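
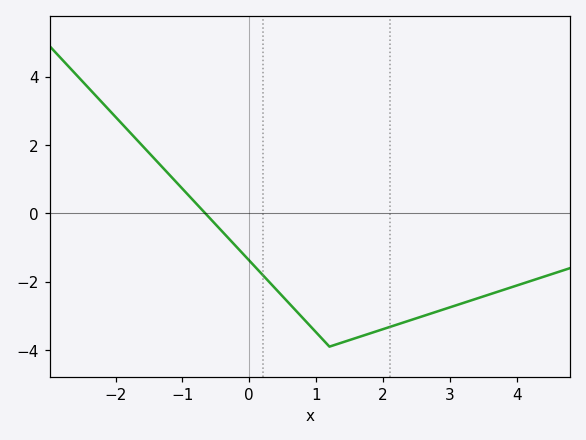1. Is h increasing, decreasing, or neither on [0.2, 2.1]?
neither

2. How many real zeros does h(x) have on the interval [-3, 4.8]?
1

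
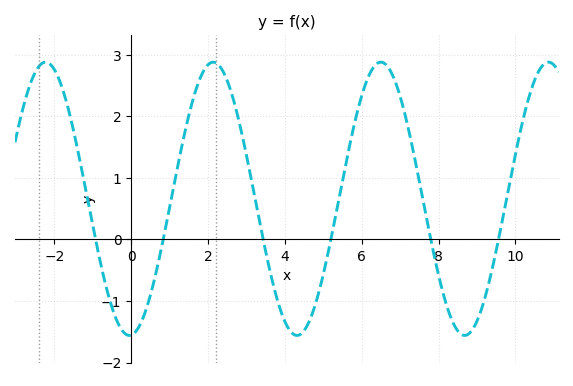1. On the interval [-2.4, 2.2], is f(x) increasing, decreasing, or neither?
neither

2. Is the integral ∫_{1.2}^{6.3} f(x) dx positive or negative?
positive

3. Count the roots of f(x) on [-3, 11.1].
6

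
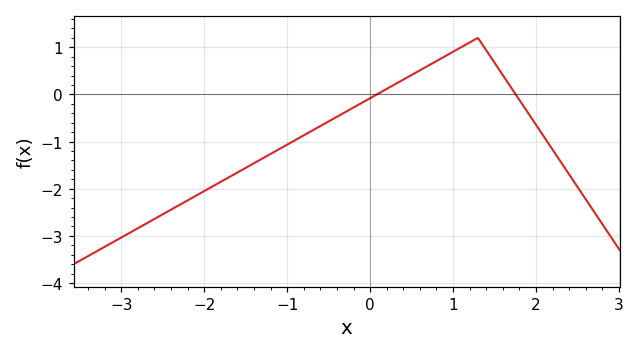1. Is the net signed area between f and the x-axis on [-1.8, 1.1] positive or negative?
negative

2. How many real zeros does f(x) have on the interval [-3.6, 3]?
2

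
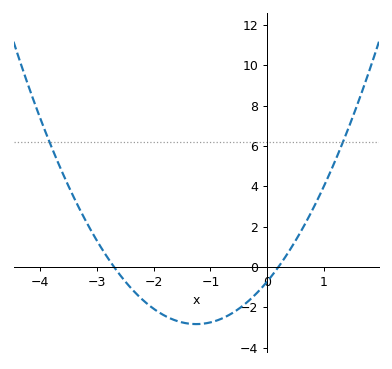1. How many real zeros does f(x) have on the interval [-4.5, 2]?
2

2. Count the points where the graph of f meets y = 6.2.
2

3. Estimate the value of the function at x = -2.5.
-0.8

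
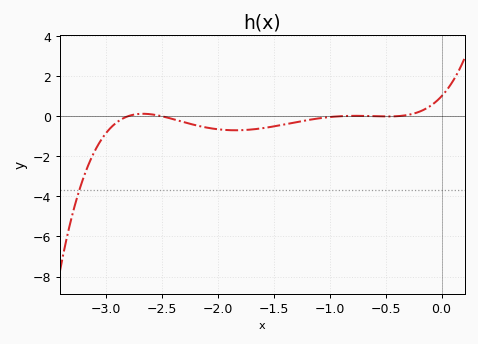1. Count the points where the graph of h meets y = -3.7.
1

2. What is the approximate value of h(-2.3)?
-0.2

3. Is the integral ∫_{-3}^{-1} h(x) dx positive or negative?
negative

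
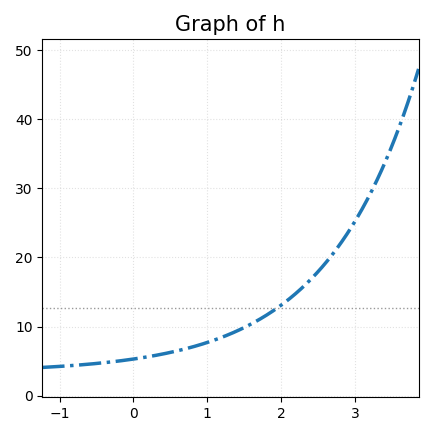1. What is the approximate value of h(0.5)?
6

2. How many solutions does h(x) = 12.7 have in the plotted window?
1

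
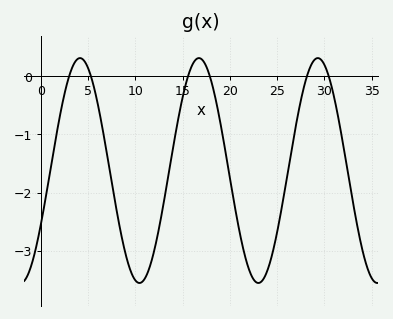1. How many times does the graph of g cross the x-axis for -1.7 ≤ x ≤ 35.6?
6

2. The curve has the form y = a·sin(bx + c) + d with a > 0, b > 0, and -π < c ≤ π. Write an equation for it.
y = 1.93sin(0.5x - 0.512) - 1.62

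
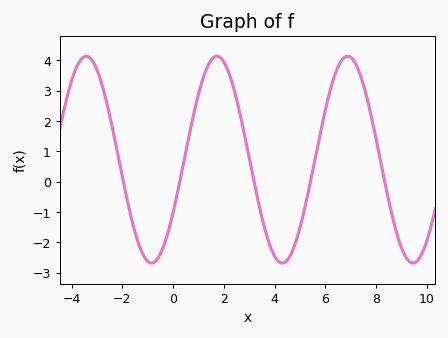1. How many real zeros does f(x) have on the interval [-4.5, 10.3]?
5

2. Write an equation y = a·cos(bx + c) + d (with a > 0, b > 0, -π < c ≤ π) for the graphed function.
y = 3.41cos(1.2x - 2.1) + 0.73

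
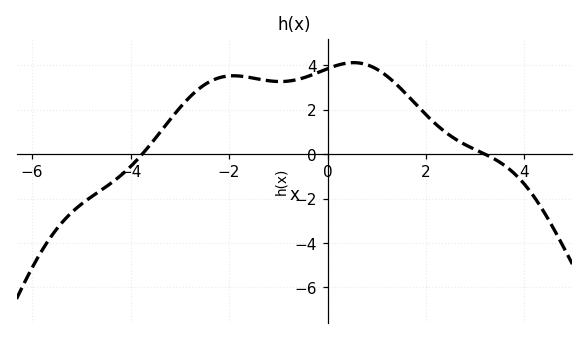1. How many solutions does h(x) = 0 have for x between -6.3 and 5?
2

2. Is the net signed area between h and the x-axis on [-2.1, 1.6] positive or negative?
positive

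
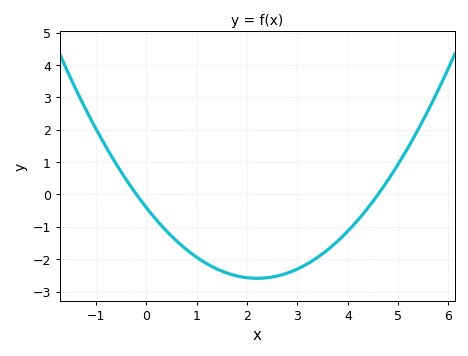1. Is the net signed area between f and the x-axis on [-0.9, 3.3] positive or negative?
negative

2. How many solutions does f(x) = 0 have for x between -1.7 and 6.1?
2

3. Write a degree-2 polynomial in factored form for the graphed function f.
y = 0.45(x + 0.2)(x - 4.6)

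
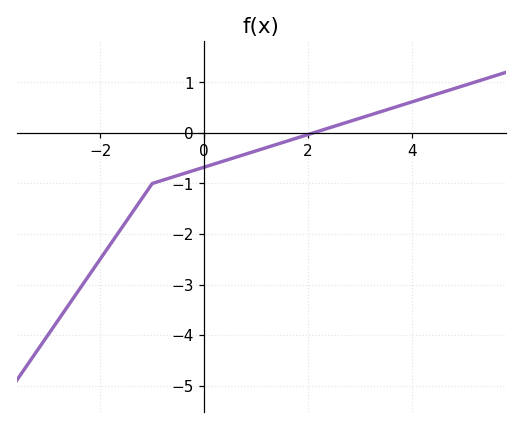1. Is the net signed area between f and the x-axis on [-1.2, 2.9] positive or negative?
negative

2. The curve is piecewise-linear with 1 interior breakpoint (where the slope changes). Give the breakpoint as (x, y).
(-1, -1)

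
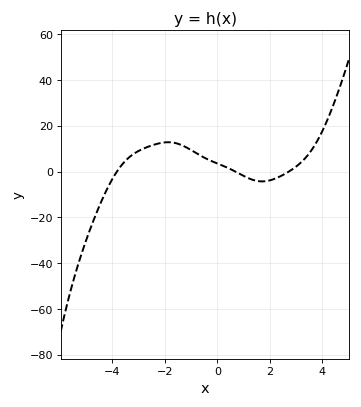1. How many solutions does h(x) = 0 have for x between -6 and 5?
3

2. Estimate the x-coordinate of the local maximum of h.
-1.87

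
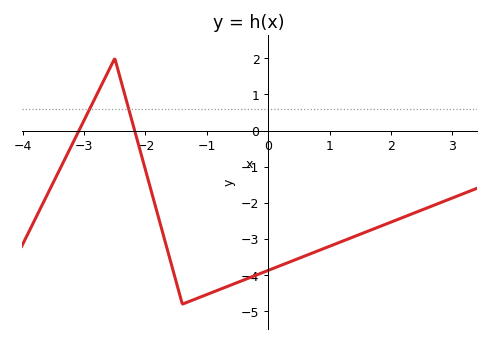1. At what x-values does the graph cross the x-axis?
-3.1, -2.2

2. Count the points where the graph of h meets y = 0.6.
2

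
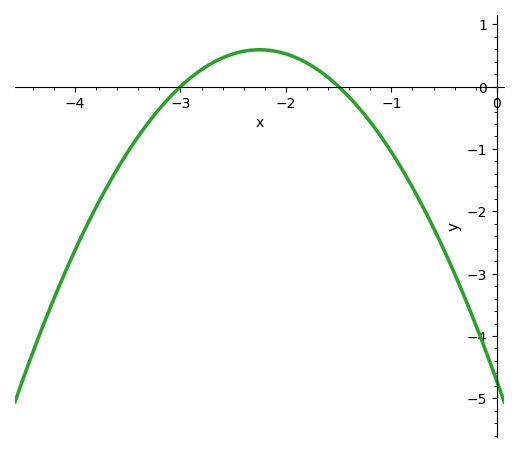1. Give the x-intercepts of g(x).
-3, -1.5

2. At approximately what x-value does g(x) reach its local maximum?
-2.25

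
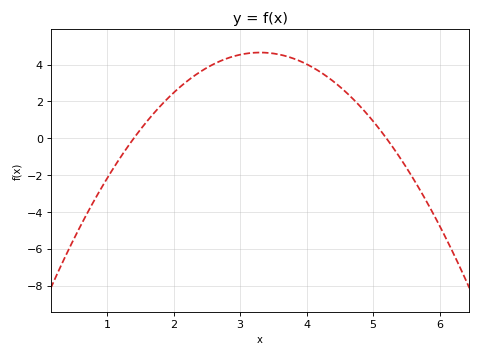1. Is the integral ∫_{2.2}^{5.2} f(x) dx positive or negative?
positive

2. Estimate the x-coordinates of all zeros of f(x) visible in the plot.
1.4, 5.2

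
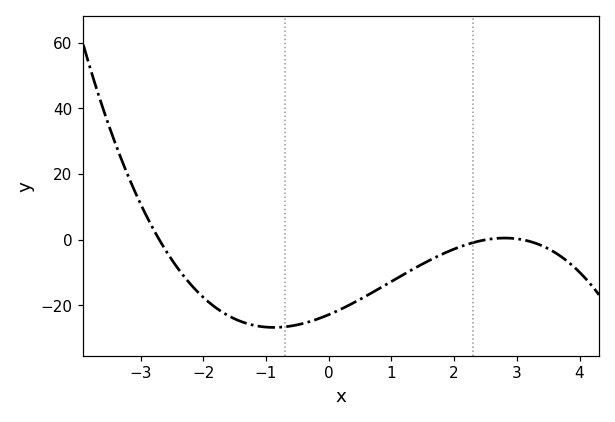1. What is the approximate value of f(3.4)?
-1.8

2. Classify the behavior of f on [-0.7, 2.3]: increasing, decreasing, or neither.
increasing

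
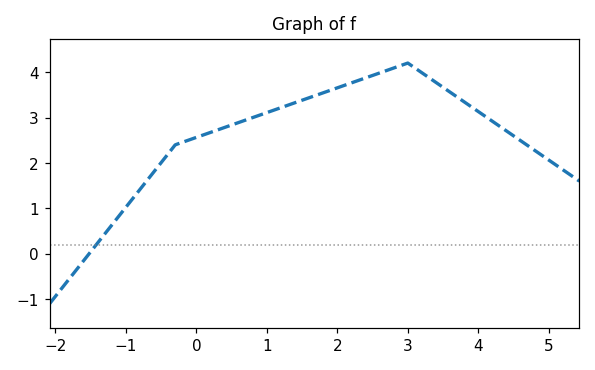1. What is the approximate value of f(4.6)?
2.5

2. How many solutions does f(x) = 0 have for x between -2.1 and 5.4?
1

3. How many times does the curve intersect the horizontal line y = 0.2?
1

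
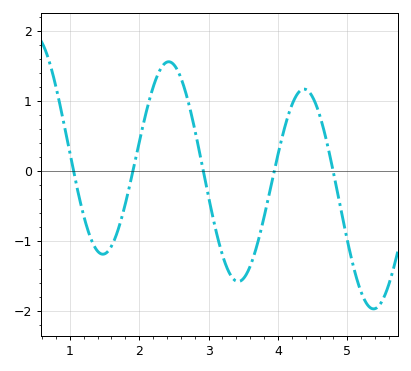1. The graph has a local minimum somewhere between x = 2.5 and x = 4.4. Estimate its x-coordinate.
3.43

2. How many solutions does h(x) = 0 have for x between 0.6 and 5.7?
5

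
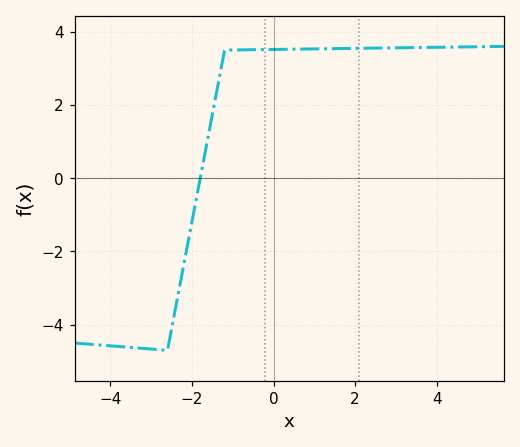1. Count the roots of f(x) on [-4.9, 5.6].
1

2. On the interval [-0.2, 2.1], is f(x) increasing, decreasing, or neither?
increasing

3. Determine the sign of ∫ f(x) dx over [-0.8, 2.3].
positive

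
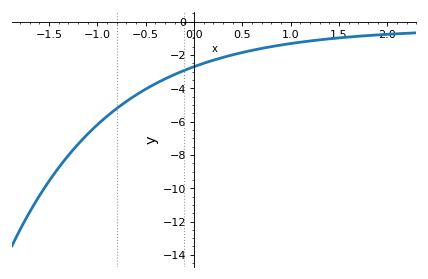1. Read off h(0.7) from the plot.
-1.6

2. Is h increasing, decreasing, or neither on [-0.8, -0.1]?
increasing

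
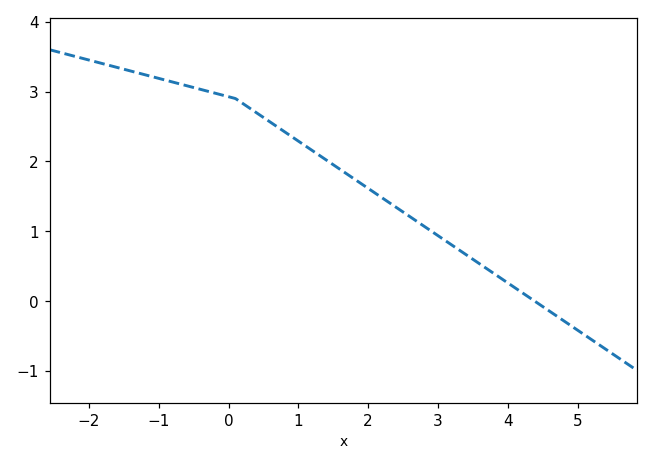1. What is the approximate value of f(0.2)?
2.8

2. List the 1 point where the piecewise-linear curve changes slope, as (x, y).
(0.1, 2.9)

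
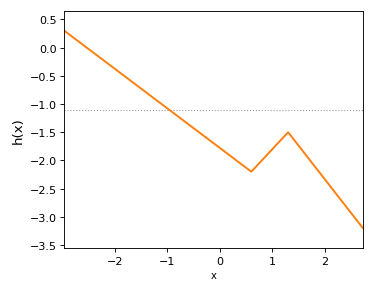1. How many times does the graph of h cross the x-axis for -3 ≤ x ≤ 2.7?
1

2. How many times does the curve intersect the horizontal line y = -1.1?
1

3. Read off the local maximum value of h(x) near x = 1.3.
-1.5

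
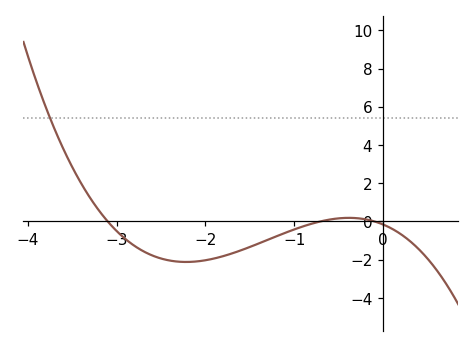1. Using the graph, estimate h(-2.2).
-2.2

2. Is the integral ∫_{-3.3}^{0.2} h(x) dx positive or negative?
negative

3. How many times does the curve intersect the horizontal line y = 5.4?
1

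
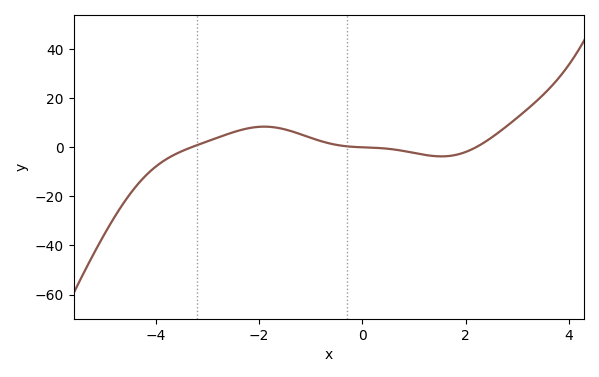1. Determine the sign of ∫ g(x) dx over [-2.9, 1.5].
positive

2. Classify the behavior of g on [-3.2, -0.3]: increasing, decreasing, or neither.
neither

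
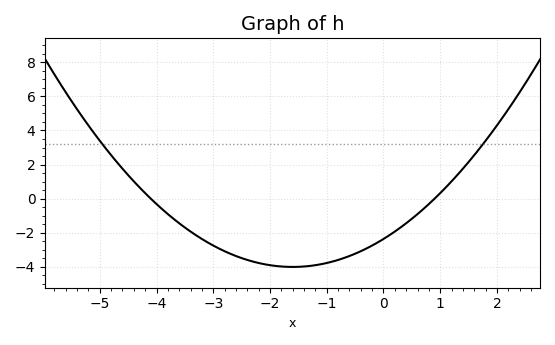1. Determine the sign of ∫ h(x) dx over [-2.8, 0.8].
negative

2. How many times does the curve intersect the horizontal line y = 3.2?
2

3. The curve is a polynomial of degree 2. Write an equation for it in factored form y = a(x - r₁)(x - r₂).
y = 0.64(x + 4.1)(x - 0.9)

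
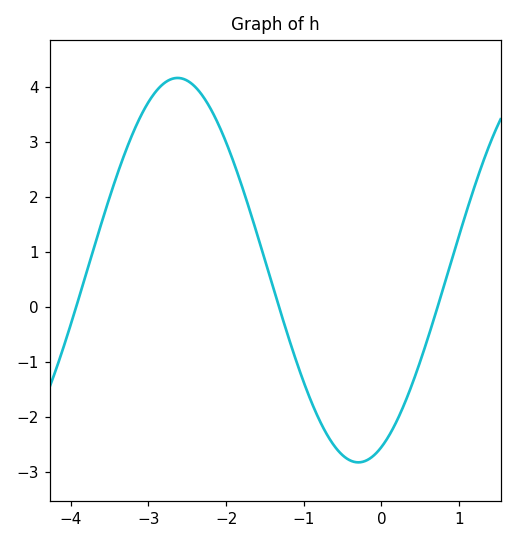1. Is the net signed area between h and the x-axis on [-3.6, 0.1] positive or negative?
positive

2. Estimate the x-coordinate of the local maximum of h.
-2.63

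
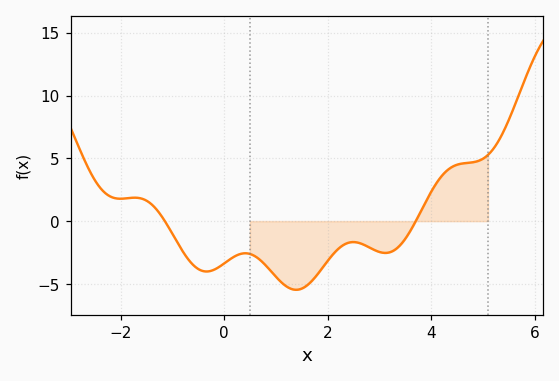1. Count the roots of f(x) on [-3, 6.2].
2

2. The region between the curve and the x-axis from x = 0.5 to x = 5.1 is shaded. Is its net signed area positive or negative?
negative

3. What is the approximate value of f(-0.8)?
-2.5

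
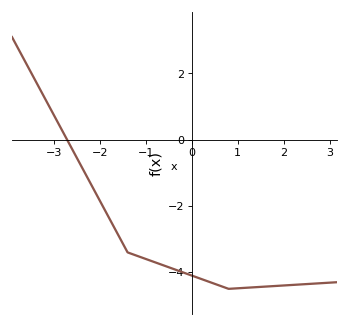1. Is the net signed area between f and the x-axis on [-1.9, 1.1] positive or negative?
negative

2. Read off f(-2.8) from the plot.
0.215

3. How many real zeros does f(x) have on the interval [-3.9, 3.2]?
1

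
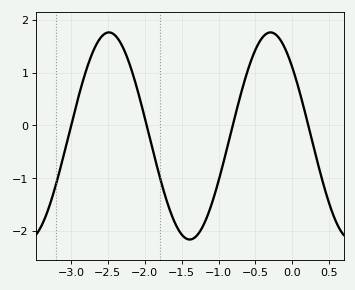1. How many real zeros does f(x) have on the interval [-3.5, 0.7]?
4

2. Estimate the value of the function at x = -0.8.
0.044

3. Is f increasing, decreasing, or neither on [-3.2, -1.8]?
neither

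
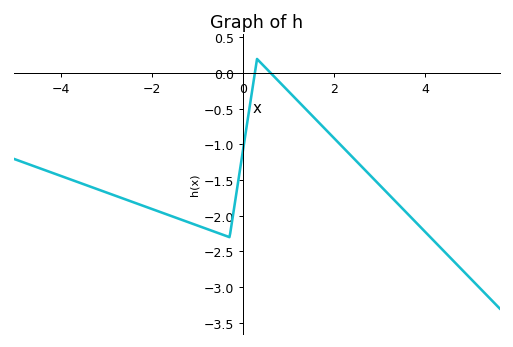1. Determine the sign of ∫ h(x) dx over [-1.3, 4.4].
negative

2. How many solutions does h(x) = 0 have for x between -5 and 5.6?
2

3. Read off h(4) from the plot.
-2.23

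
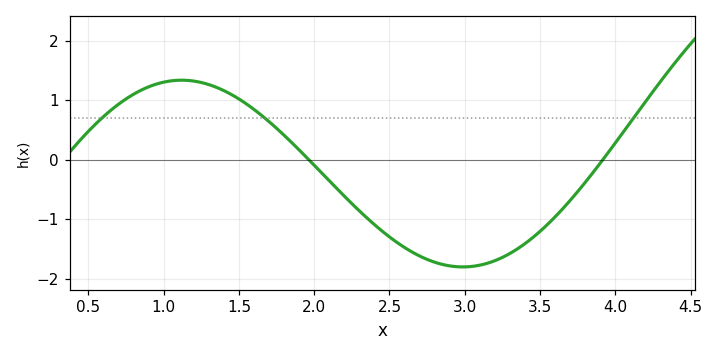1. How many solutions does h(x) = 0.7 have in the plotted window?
3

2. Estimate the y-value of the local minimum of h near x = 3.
-1.8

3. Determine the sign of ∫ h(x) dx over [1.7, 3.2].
negative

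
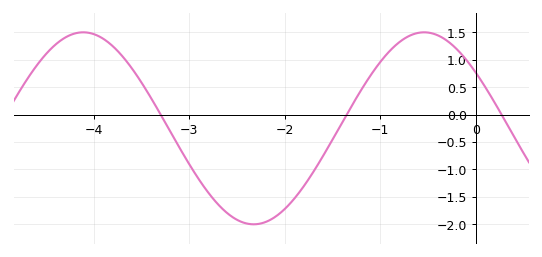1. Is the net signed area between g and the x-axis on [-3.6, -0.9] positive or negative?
negative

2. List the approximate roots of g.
-3.3, -1.35, 0.272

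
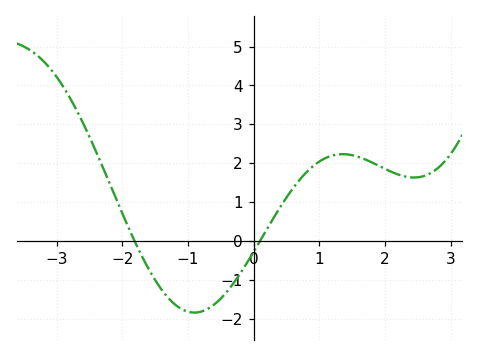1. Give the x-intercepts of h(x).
-1.81, 0.098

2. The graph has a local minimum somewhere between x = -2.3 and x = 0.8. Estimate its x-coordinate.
-0.902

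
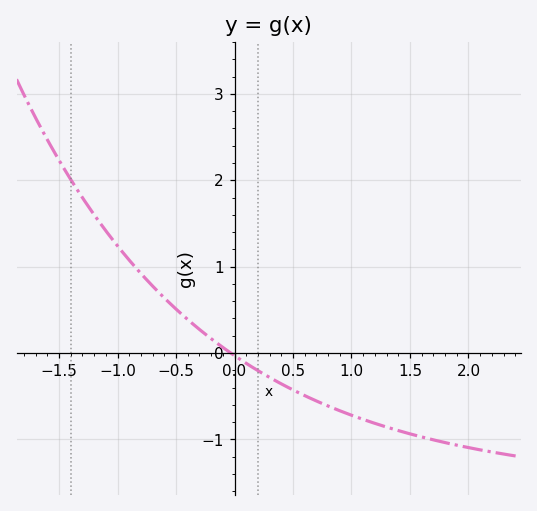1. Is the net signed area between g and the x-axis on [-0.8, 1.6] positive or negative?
negative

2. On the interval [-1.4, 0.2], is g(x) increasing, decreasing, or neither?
decreasing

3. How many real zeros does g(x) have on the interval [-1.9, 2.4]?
1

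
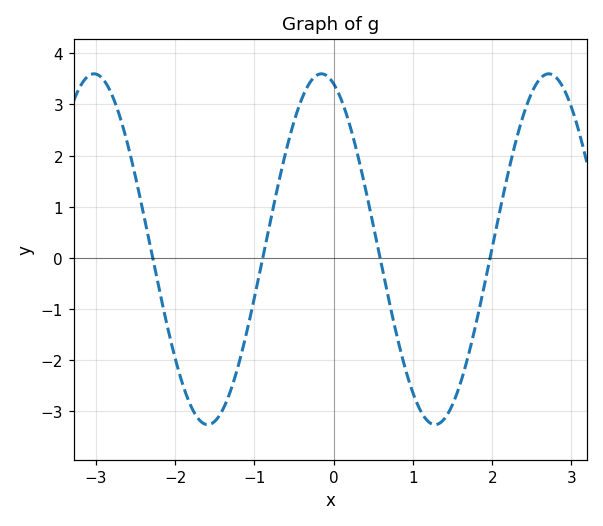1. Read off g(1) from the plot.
-2.6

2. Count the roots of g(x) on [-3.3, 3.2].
4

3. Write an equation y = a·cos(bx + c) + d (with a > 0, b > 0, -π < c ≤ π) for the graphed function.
y = 3.43cos(2.2x + 0.34) + 0.17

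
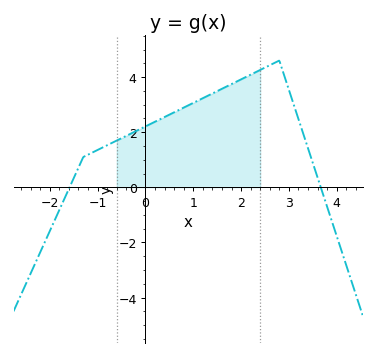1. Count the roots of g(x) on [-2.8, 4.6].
2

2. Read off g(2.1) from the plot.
4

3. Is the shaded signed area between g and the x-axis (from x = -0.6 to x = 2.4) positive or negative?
positive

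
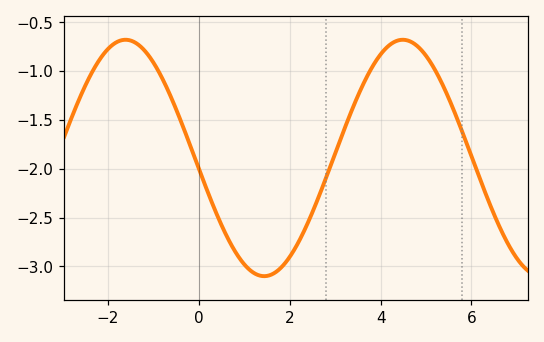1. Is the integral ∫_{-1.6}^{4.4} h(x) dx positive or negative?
negative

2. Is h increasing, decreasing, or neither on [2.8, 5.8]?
neither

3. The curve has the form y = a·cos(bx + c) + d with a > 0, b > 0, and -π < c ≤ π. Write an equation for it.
y = 1.21cos(1x + 1.7) - 1.89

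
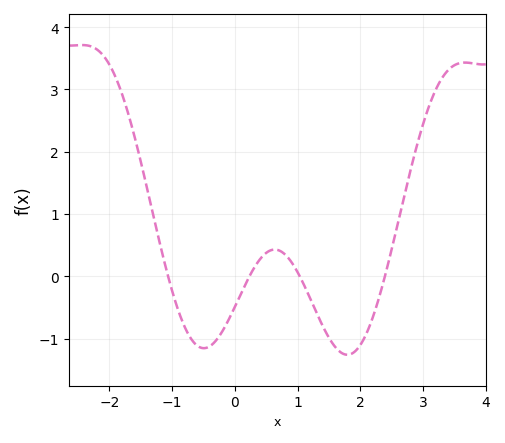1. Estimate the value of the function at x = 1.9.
-1.2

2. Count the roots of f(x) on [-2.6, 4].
4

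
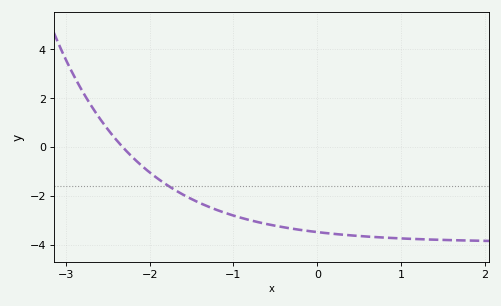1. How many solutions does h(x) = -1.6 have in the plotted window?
1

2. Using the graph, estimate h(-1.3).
-2.44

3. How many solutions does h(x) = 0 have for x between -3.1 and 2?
1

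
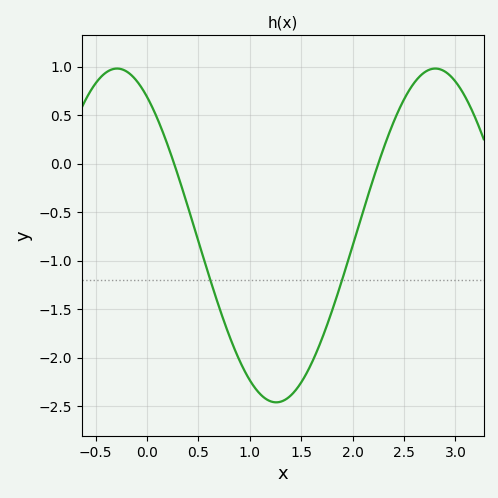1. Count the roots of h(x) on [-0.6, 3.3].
2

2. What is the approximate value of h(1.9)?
-1.19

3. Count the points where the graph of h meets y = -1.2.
2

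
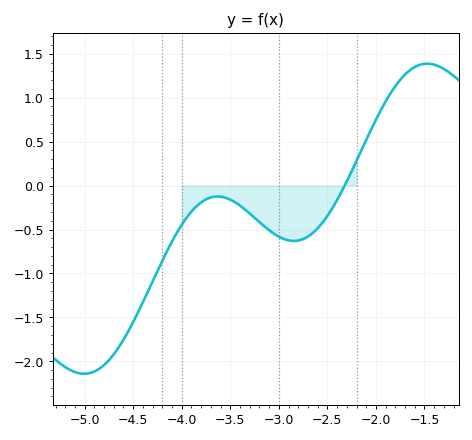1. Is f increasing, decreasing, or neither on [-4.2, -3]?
neither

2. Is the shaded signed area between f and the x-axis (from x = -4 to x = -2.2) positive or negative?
negative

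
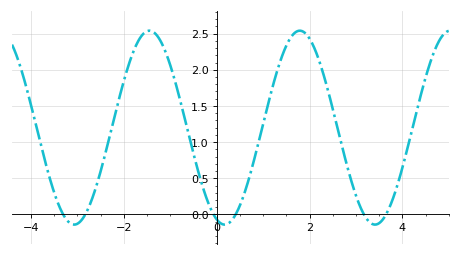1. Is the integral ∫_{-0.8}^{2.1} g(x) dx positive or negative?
positive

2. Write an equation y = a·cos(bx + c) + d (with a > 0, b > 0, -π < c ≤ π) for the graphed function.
y = 1.34cos(1.94x + 2.81) + 1.2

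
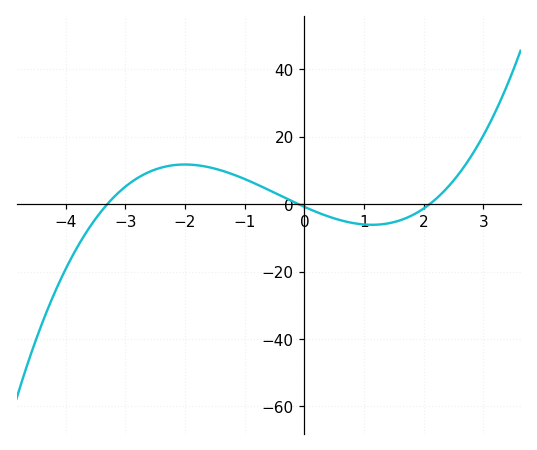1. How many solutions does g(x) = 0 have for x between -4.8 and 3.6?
3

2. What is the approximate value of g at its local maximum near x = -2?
12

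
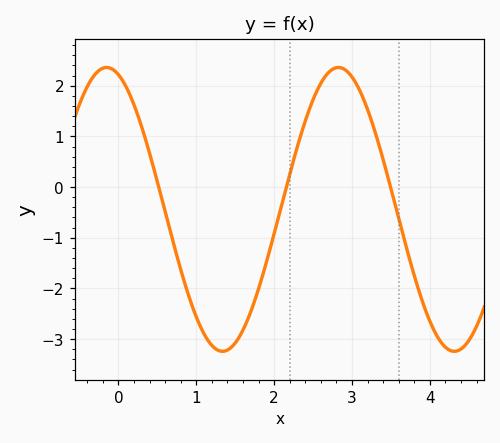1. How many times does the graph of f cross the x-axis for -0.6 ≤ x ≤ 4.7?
3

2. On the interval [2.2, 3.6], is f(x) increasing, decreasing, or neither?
neither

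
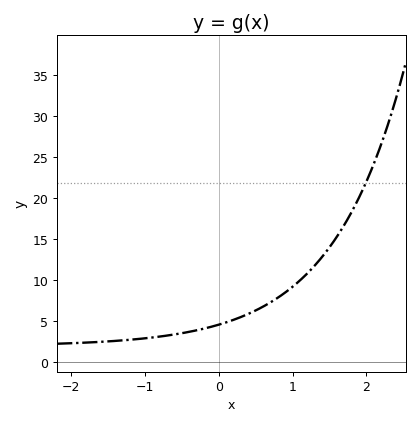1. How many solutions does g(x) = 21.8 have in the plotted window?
1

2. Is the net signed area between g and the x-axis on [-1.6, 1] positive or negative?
positive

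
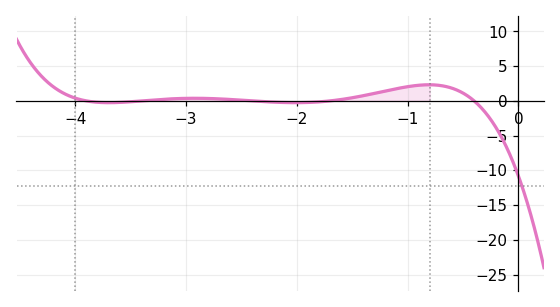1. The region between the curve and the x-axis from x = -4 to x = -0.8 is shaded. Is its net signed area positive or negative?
positive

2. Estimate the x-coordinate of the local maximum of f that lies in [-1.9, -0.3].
-0.8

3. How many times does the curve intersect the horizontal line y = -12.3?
1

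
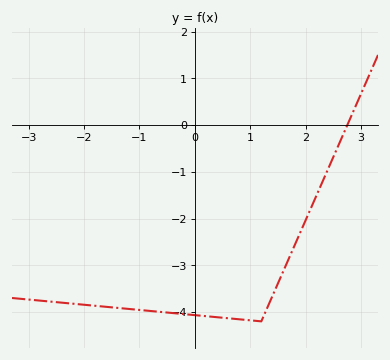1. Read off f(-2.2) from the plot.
-3.82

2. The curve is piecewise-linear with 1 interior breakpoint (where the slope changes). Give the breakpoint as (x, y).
(1.2, -4.2)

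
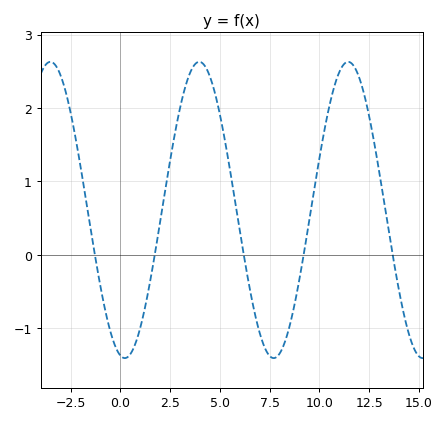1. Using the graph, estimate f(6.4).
-0.31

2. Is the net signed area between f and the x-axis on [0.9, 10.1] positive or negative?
positive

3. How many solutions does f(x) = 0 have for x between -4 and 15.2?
5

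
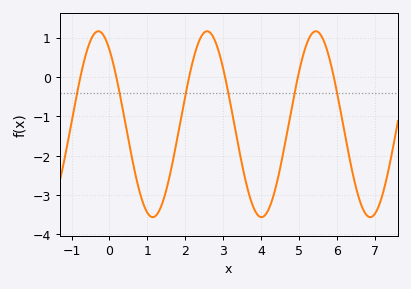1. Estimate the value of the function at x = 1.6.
-2.5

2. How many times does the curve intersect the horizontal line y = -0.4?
6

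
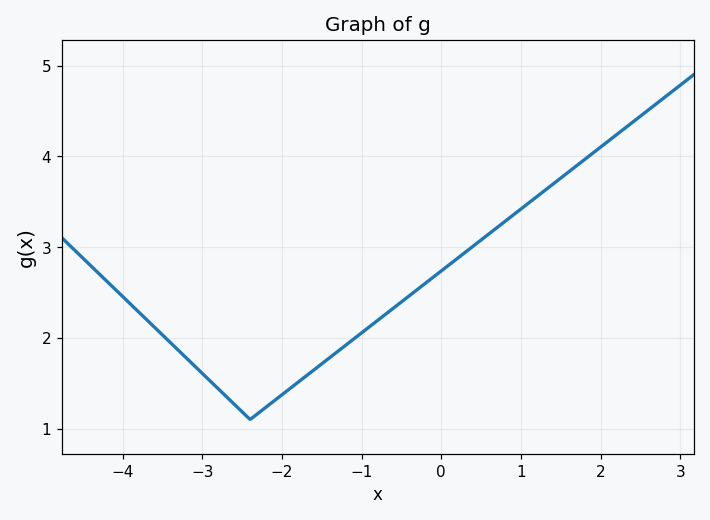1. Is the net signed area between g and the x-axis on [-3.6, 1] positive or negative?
positive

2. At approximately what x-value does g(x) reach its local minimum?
-2.4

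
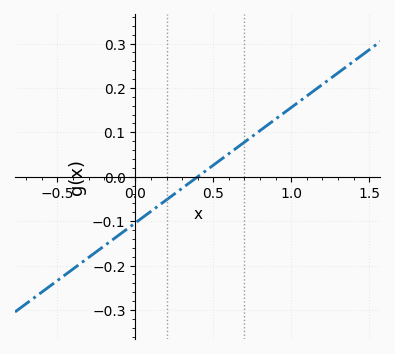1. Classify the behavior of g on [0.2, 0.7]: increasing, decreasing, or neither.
increasing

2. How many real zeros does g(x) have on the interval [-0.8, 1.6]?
1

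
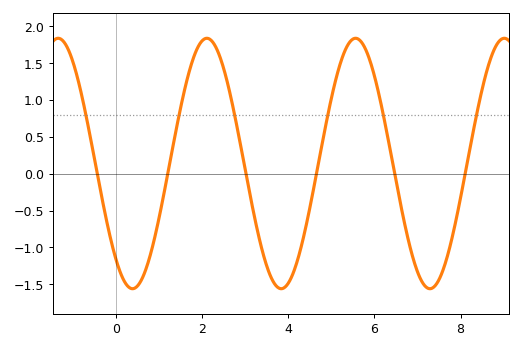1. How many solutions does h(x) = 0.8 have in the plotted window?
6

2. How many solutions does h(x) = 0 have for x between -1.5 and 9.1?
6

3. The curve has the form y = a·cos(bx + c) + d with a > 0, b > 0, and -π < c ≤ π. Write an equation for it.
y = 1.7cos(1.82x + 2.44) + 0.14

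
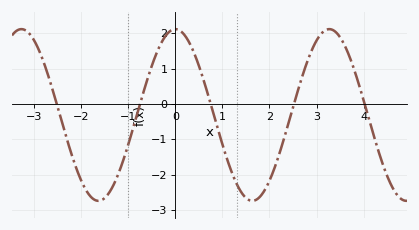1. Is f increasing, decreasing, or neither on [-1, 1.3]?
neither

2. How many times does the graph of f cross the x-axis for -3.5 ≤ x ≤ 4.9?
5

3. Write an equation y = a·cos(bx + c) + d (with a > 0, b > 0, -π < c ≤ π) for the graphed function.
y = 2.43cos(1.9x + 0) - 0.31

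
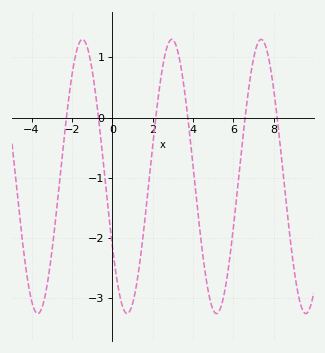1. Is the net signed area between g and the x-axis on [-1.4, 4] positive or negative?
negative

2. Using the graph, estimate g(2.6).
1.03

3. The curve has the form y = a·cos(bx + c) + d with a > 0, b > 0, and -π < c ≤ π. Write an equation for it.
y = 2.28cos(1.42x + 2.1) - 0.98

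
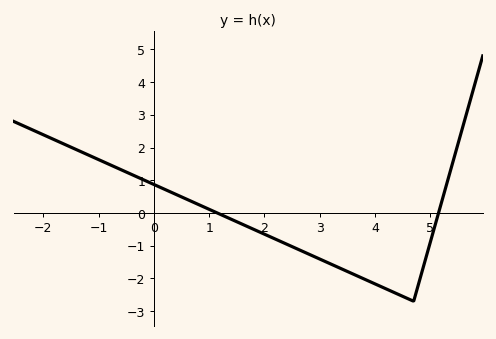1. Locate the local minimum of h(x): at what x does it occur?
4.7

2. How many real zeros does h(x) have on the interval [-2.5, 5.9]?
2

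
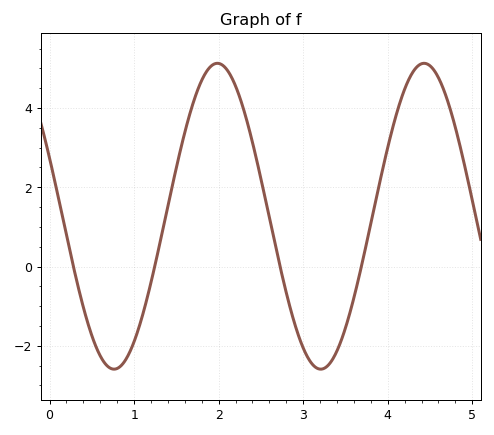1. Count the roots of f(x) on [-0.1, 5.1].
4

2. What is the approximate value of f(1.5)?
2.4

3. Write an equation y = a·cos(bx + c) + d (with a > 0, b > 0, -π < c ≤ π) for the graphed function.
y = 3.86cos(2.6x + 1.2) + 1.27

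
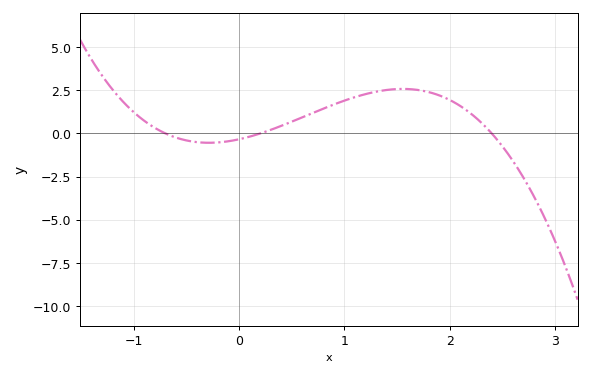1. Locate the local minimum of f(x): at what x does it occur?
-0.288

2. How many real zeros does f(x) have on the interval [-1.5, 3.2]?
3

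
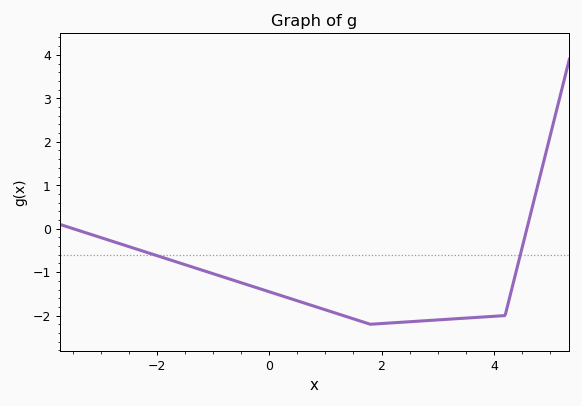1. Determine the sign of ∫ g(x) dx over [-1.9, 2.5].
negative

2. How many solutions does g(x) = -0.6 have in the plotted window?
2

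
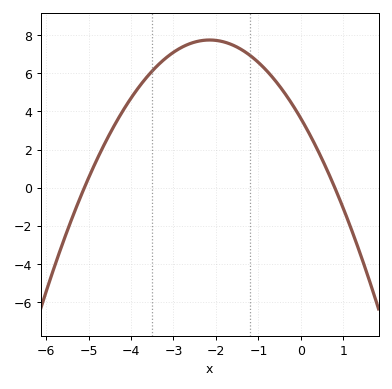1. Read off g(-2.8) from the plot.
7.4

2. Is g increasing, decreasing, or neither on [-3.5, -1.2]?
neither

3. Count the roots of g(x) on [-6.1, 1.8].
2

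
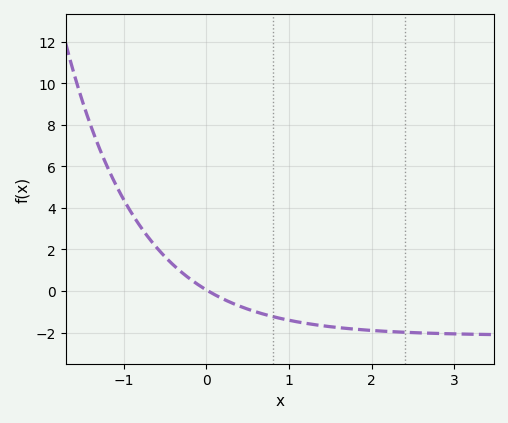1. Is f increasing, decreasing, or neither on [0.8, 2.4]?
decreasing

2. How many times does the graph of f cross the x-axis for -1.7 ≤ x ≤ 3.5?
1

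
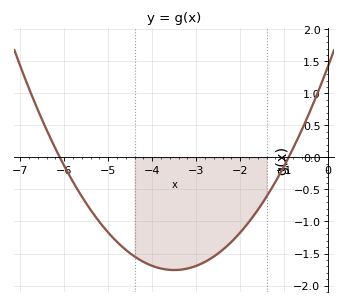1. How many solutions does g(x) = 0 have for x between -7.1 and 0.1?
2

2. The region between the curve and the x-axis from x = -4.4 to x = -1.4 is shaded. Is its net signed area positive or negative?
negative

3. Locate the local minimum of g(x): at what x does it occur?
-3.5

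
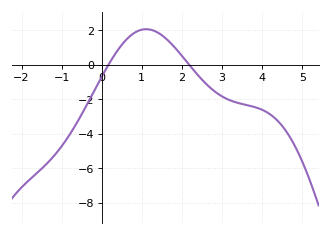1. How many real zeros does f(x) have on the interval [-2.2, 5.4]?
2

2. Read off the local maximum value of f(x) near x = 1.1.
2.06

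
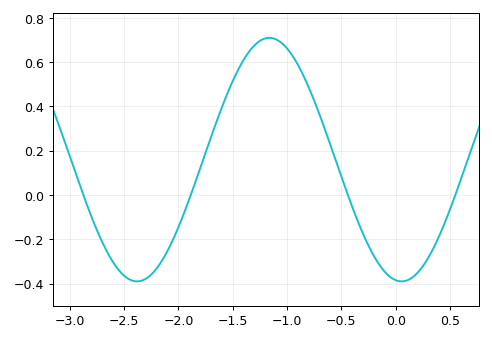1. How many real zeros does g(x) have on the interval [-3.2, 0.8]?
4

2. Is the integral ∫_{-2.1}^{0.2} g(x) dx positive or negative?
positive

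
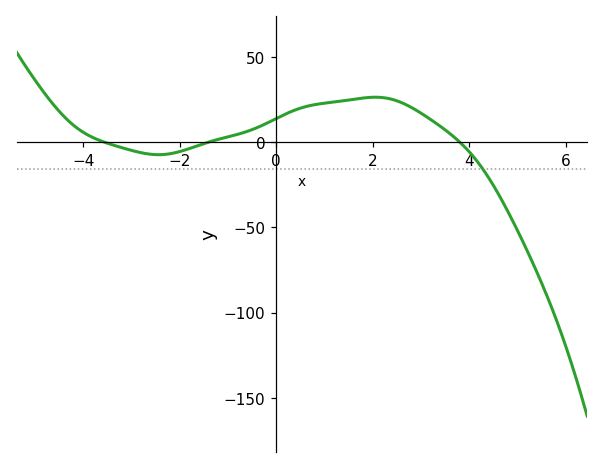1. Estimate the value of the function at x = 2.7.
21.9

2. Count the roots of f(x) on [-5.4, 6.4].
3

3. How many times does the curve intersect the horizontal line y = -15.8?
1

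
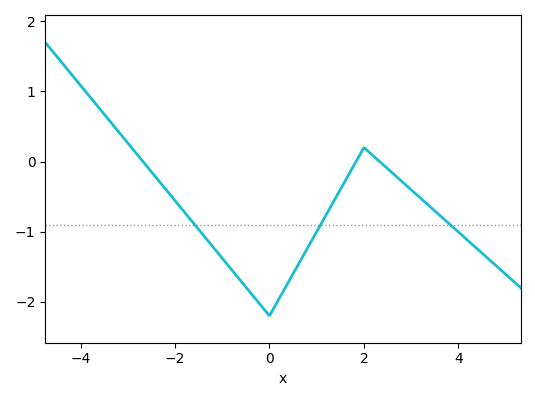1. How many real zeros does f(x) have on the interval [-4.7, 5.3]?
3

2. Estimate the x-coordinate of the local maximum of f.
2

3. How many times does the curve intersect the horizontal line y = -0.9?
3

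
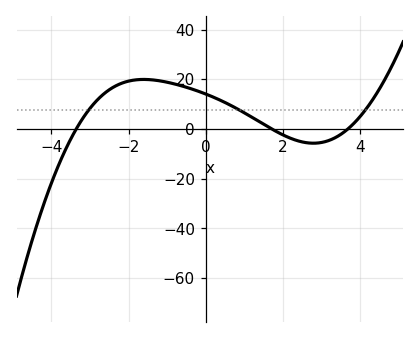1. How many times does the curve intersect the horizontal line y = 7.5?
3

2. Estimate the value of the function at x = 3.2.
-4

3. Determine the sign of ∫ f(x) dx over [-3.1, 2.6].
positive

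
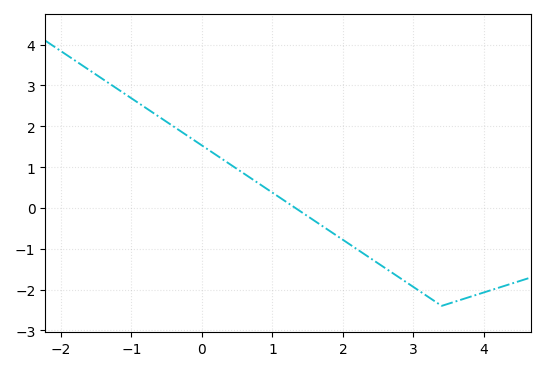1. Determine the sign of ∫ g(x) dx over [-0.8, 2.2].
positive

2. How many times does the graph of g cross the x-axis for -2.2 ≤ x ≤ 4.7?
1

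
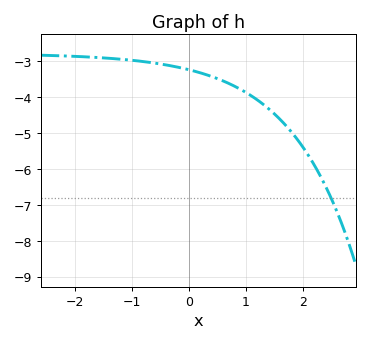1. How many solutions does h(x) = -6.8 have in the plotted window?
1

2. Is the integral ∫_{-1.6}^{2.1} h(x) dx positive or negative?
negative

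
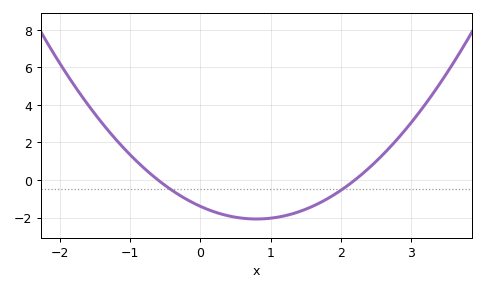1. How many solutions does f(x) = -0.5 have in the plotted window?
2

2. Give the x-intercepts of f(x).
-0.6, 2.2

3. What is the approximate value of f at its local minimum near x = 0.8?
-2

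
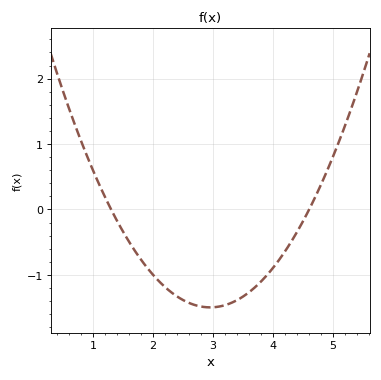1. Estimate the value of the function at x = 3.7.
-1.2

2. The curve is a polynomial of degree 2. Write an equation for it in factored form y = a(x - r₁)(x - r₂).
y = 0.55(x - 1.3)(x - 4.6)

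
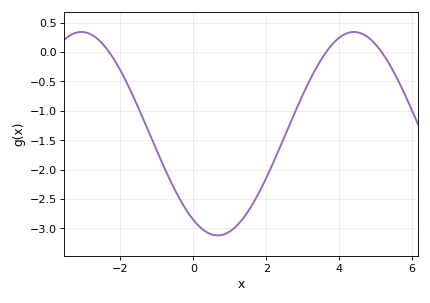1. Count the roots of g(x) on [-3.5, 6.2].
3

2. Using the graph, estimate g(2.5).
-1.44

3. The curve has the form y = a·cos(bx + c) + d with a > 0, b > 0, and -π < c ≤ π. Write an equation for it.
y = 1.73cos(0.84x + 2.58) - 1.39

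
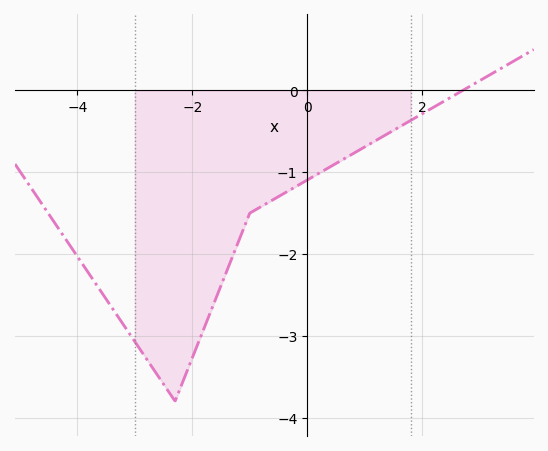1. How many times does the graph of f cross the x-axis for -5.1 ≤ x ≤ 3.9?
1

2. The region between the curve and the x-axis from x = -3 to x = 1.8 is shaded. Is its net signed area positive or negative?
negative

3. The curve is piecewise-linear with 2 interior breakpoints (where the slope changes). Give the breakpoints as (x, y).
(-2.3, -3.8); (-1, -1.5)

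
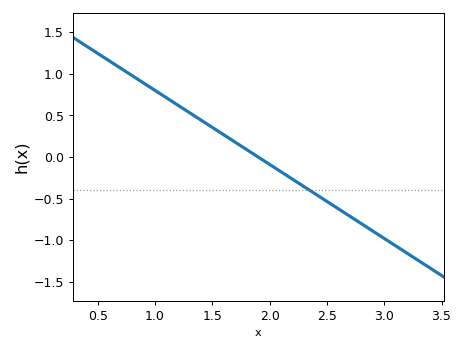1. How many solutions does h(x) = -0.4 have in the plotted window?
1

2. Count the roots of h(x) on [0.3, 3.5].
1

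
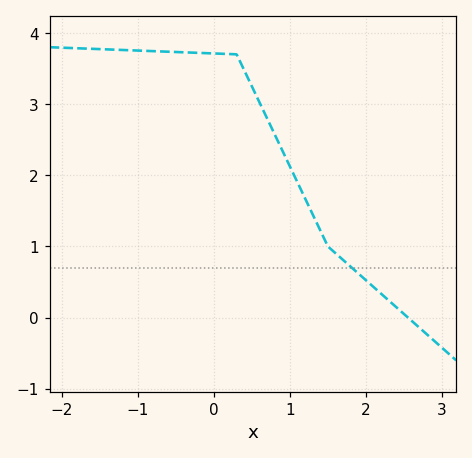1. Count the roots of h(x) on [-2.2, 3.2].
1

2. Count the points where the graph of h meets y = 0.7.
1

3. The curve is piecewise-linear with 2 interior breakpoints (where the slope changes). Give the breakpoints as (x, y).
(0.3, 3.7); (1.5, 1)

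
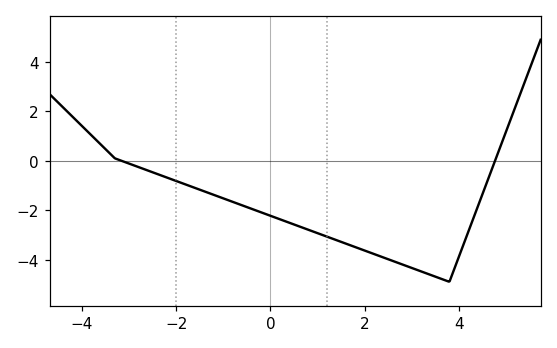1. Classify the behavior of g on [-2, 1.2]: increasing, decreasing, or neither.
decreasing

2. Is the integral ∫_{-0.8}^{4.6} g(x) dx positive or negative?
negative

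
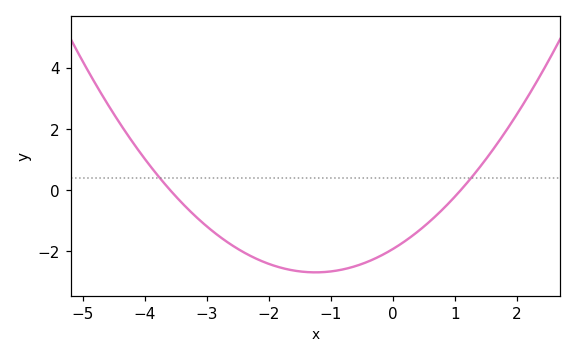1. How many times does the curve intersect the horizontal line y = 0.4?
2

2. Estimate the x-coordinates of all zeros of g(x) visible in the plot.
-3.6, 1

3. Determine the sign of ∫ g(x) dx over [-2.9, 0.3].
negative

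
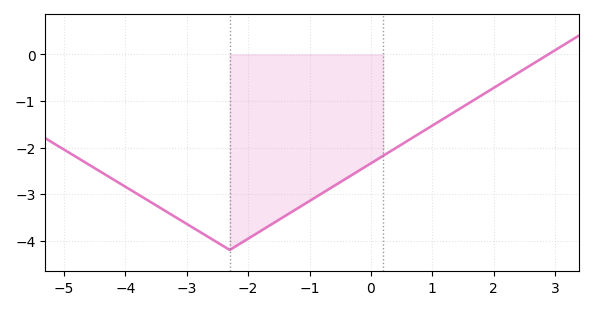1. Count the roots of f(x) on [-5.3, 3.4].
1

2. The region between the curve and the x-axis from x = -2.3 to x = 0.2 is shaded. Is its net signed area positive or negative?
negative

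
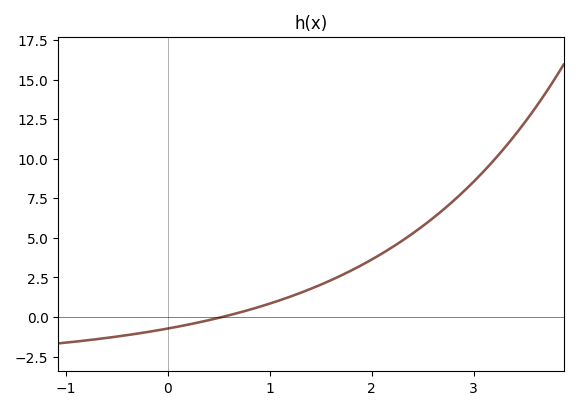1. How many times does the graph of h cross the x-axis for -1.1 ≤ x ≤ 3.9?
1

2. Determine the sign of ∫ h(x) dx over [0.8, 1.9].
positive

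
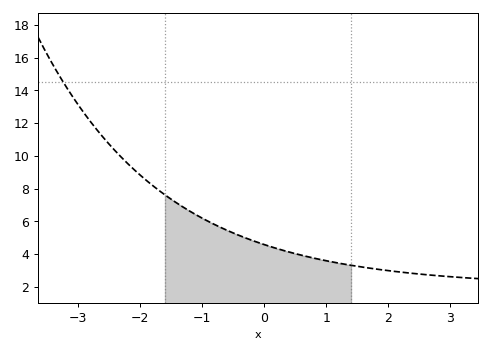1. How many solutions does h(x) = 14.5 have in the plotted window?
1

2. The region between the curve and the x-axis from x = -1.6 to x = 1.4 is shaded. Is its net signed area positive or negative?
positive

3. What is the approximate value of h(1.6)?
3.19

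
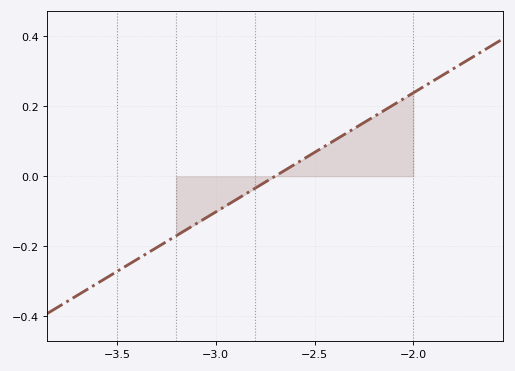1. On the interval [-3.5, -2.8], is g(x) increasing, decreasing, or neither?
increasing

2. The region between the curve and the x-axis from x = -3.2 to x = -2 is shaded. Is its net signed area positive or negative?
positive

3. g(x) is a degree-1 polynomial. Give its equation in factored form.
y = 0.34(x + 2.7)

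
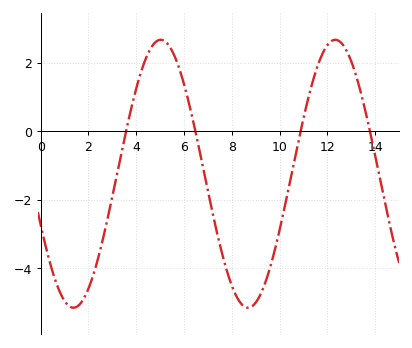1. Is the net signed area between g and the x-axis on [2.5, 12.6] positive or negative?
negative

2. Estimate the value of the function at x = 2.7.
-2.87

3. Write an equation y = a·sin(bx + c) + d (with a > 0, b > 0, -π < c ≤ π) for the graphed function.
y = 3.91sin(0.86x - 2.75) - 1.24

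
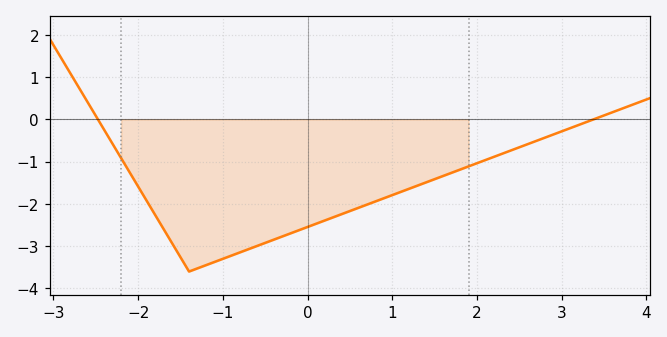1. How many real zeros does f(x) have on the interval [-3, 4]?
2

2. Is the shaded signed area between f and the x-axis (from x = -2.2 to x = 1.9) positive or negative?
negative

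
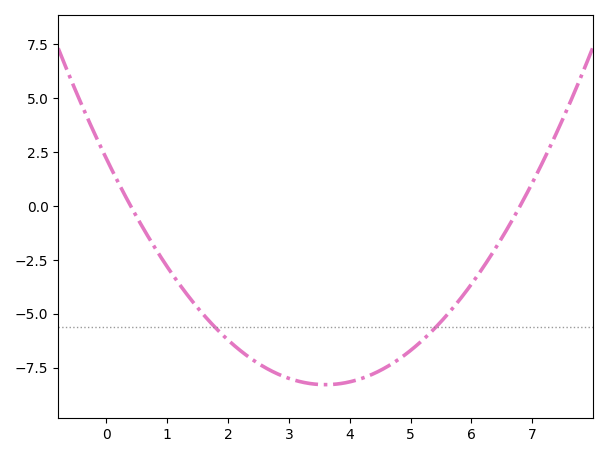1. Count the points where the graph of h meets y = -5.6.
2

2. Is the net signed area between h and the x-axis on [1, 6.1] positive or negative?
negative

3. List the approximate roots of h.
0.4, 6.8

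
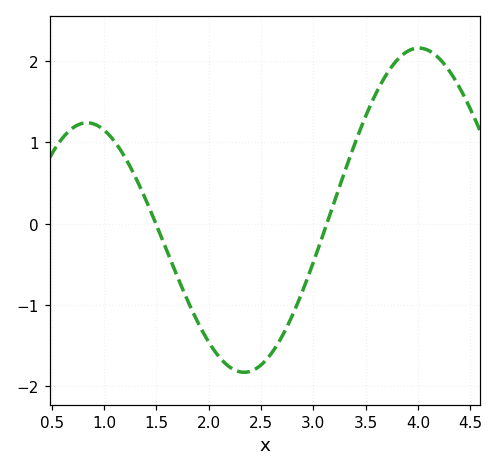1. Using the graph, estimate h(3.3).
0.6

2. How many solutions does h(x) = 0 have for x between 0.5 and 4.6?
2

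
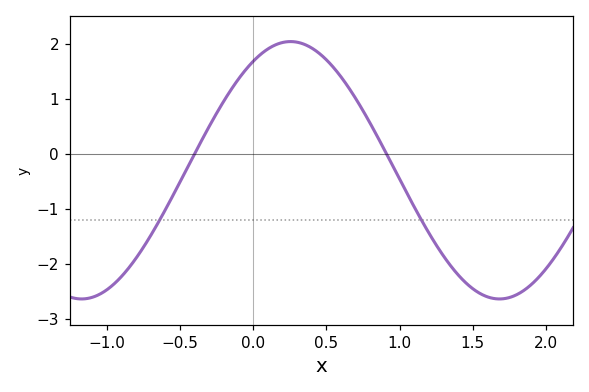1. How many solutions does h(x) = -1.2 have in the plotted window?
2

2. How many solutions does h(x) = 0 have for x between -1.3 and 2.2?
2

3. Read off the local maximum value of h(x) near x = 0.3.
2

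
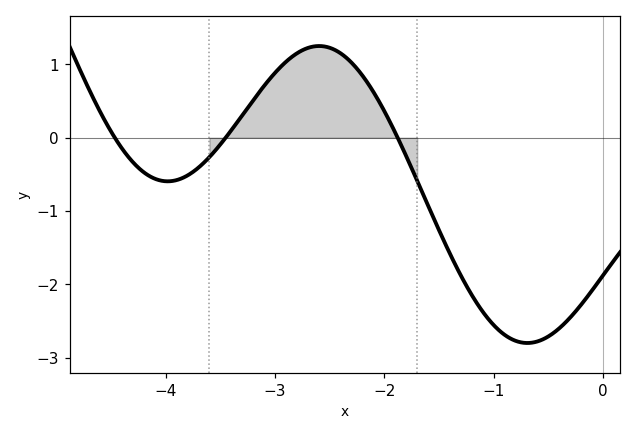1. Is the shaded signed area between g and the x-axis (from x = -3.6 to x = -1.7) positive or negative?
positive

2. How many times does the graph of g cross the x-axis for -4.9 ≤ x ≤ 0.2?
3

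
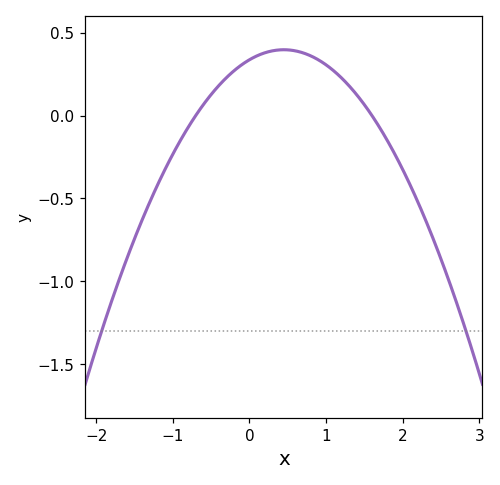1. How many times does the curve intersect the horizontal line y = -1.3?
2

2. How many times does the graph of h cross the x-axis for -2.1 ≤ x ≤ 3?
2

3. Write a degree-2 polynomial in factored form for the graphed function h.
y = -0.3(x + 0.7)(x - 1.6)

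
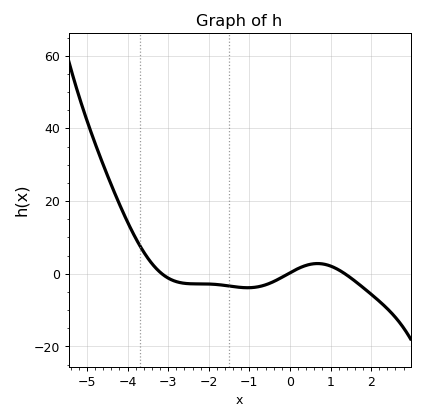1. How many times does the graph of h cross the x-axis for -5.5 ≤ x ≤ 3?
3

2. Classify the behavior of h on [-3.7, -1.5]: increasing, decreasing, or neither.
decreasing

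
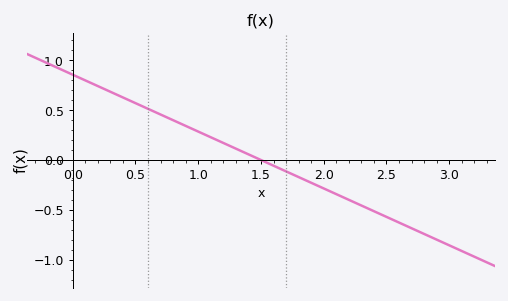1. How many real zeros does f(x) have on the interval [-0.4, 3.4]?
1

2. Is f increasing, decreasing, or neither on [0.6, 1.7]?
decreasing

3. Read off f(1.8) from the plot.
-0.15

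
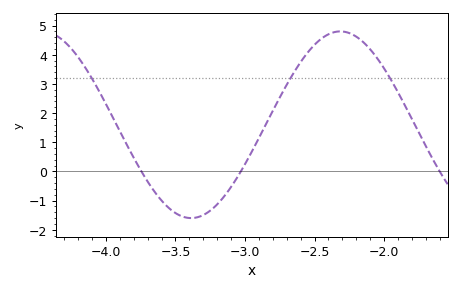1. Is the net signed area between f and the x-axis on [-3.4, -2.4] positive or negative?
positive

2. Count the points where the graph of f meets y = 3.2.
3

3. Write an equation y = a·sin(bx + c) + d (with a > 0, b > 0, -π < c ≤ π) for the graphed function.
y = 3.2sin(2.93x + 2.07) + 1.6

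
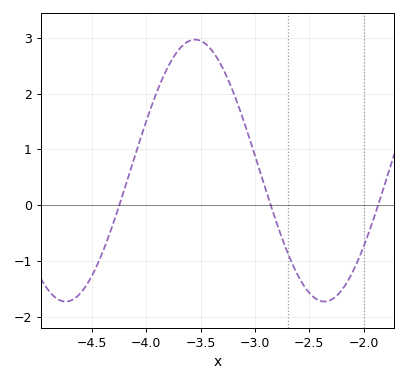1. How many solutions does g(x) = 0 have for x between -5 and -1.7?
3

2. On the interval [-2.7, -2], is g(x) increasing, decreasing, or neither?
neither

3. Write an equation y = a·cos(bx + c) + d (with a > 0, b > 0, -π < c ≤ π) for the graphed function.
y = 2.35cos(2.64x + 3.09) + 0.62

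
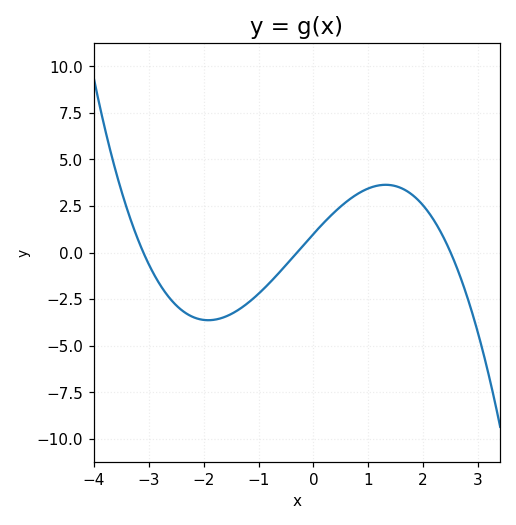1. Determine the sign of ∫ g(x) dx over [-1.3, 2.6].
positive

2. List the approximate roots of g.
-3.1, -0.3, 2.5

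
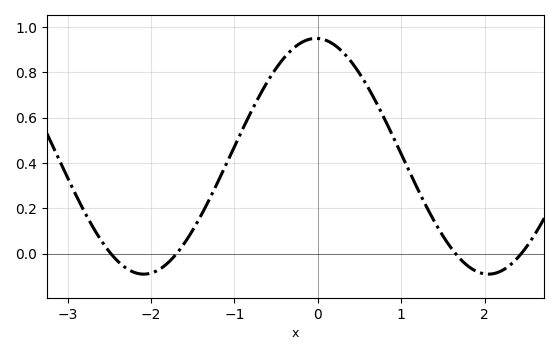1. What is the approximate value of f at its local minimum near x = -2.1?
-0.08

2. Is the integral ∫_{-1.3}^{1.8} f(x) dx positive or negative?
positive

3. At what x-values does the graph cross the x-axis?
-2.5, -1.7, 1.7, 2.4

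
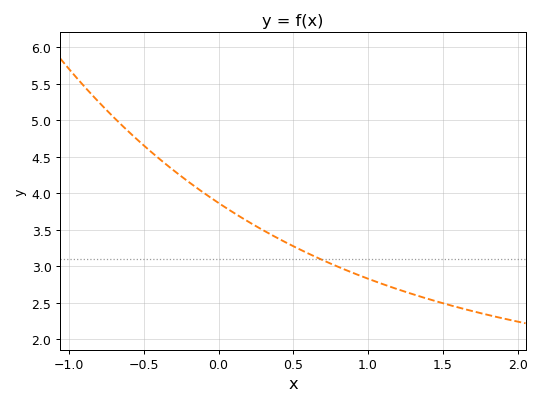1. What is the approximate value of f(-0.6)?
4.84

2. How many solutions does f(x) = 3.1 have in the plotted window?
1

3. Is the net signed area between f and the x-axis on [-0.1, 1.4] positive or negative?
positive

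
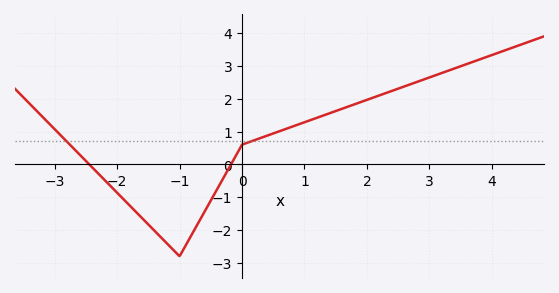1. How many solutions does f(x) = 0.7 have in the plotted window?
2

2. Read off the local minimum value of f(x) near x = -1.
-2.8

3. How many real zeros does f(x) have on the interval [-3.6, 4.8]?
2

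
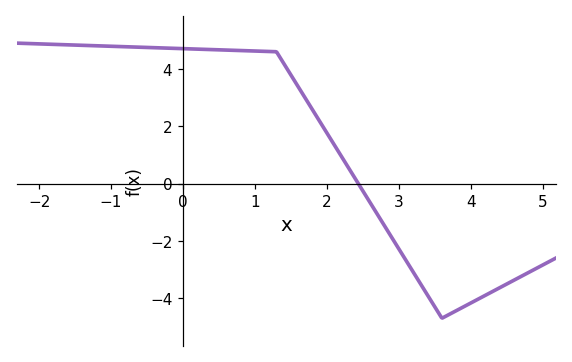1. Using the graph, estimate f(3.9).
-4.4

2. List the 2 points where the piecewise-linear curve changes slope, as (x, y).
(1.3, 4.6); (3.6, -4.7)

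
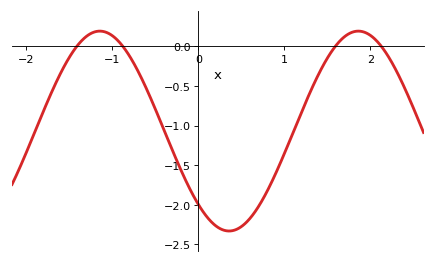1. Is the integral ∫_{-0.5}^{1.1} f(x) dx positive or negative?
negative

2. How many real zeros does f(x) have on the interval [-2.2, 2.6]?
4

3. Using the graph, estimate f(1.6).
0.006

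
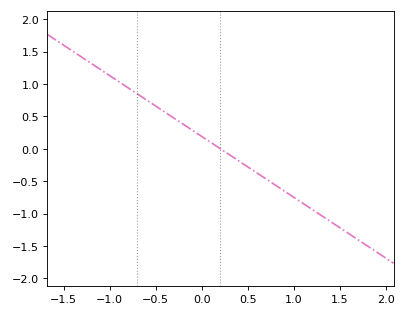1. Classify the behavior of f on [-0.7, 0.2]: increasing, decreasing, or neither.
decreasing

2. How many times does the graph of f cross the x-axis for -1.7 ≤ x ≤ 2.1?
1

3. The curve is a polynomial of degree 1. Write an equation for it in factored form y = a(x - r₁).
y = -0.94(x - 0.2)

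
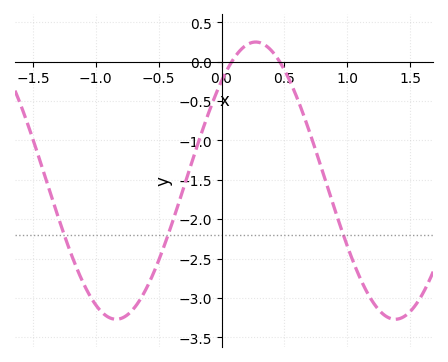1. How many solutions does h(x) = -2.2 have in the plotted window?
3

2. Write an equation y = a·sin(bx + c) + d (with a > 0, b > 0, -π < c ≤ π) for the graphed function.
y = 1.76sin(2.83x + 0.802) - 1.51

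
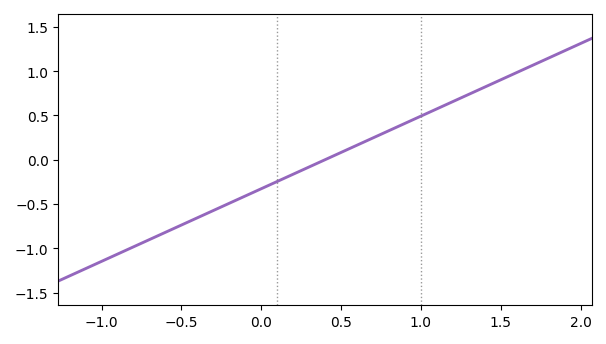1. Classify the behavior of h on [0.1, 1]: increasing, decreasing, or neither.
increasing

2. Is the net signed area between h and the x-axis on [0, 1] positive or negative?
positive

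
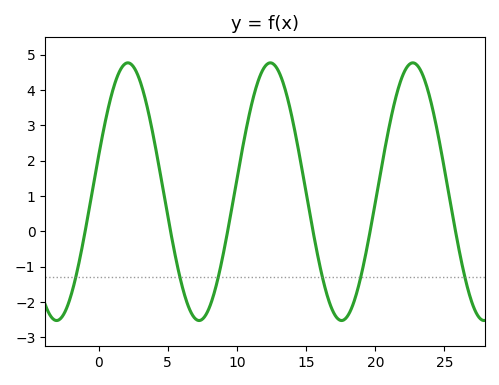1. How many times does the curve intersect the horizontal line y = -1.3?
6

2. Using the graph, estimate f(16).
-0.989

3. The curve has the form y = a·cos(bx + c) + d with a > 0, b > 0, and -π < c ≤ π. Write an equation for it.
y = 3.65cos(0.61x - 1.29) + 1.12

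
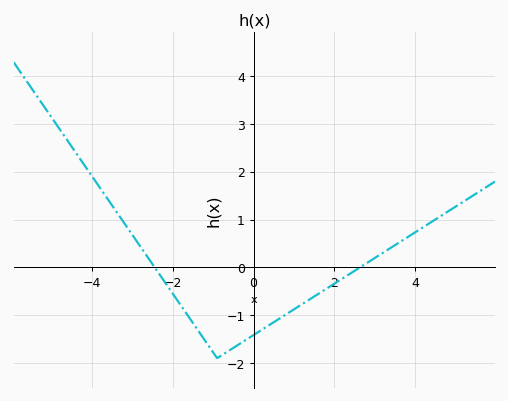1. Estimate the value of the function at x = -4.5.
2.53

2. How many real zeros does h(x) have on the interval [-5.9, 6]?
2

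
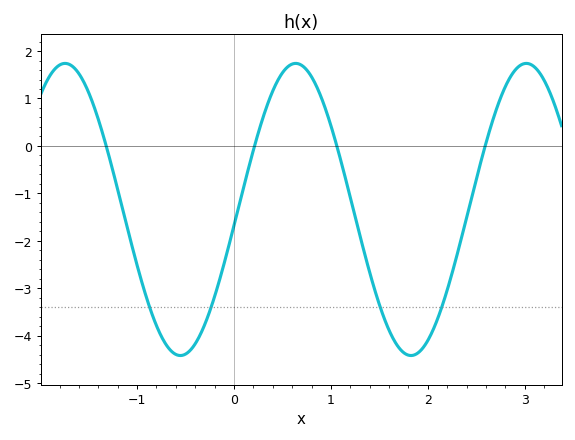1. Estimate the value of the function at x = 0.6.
1.7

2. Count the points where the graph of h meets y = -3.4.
4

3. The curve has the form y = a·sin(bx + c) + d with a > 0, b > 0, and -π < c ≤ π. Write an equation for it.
y = 3.08sin(2.6x - 0.11) - 1.34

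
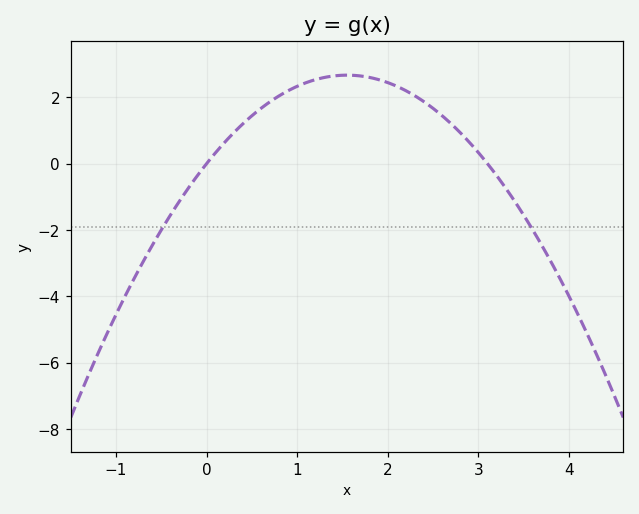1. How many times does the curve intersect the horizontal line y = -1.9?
2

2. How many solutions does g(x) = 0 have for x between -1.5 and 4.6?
2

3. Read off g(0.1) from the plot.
0.333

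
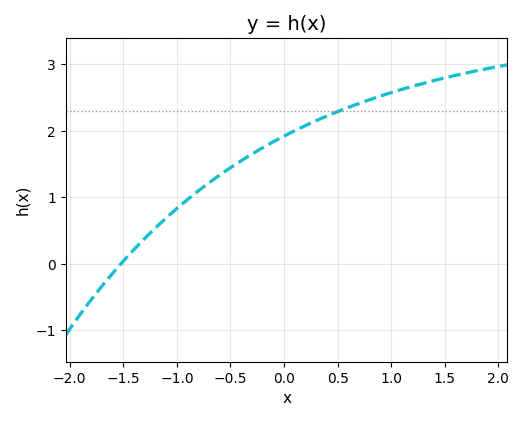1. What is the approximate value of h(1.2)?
2.67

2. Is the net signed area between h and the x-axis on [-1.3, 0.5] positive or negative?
positive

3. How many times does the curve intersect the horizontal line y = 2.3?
1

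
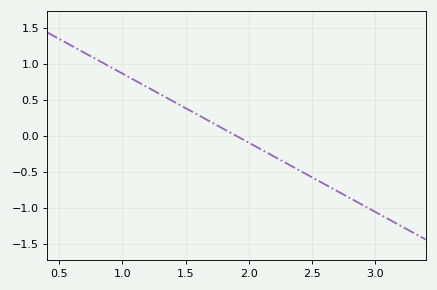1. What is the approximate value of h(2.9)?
-0.96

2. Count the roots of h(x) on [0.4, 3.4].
1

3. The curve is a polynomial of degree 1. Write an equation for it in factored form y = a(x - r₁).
y = -0.96(x - 1.9)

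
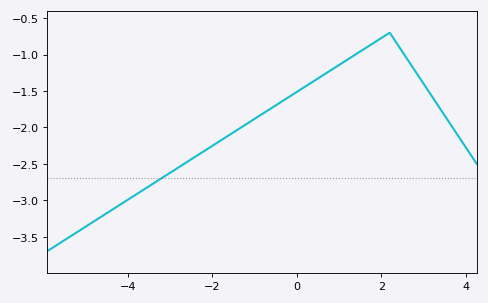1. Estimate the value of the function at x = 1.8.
-0.848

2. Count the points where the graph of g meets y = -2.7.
1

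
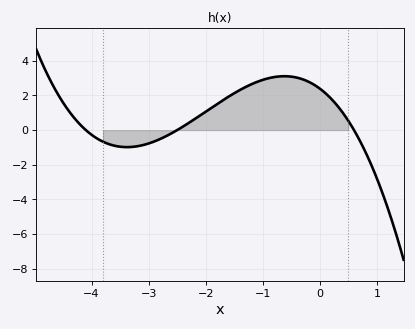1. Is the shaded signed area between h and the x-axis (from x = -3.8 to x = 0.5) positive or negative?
positive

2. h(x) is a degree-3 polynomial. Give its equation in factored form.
y = -0.39(x + 4.1)(x + 2.5)(x - 0.6)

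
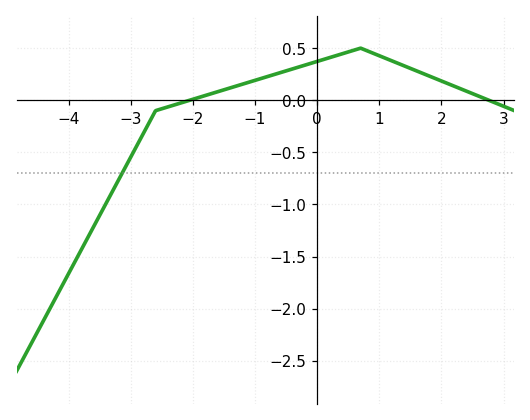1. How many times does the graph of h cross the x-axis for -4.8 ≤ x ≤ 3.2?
2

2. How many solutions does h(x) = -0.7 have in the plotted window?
1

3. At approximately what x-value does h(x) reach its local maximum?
0.6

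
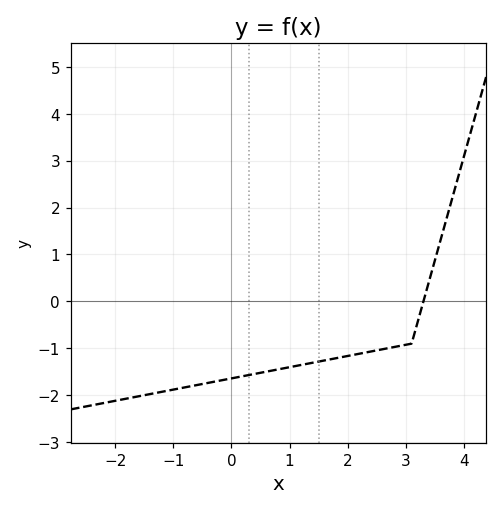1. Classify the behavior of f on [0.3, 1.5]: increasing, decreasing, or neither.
increasing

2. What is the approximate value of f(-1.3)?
-2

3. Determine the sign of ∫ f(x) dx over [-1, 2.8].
negative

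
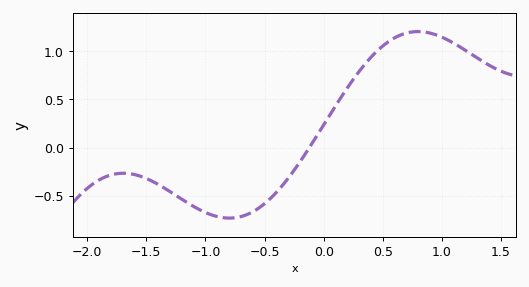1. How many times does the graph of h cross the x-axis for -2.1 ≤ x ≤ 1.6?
1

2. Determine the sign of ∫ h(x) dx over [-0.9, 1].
positive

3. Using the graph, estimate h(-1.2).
-0.537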